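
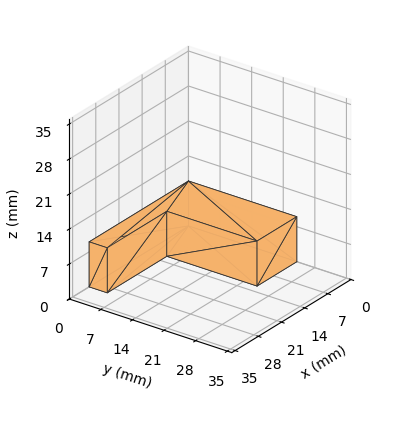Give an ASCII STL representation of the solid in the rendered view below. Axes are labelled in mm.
Reading the render: the shape is an L-shaped prism: outer 30 × 24 mm, arm thicknesses ≈ 4 mm (horizontal) and 12 mm (vertical), extruded 9 mm in z (dimensions read to the nearest mm from the axis ticks). For the STL, each face is triangulated and given an outward normal.

solid part
  facet normal 0.0000 0.0000 -1.0000
    outer loop
      vertex 30.00 4.00 0.00
      vertex 30.00 0.00 0.00
      vertex 0.00 0.00 0.00
    endloop
  endfacet
  facet normal 0.0000 0.0000 -1.0000
    outer loop
      vertex 12.00 4.00 0.00
      vertex 30.00 4.00 0.00
      vertex 0.00 0.00 0.00
    endloop
  endfacet
  facet normal 0.0000 0.0000 -1.0000
    outer loop
      vertex 12.00 24.00 0.00
      vertex 12.00 4.00 0.00
      vertex 0.00 0.00 0.00
    endloop
  endfacet
  facet normal 0.0000 0.0000 -1.0000
    outer loop
      vertex 0.00 24.00 0.00
      vertex 12.00 24.00 0.00
      vertex 0.00 0.00 0.00
    endloop
  endfacet
  facet normal 0.0000 0.0000 1.0000
    outer loop
      vertex 0.00 0.00 9.00
      vertex 30.00 0.00 9.00
      vertex 30.00 4.00 9.00
    endloop
  endfacet
  facet normal 0.0000 0.0000 1.0000
    outer loop
      vertex 0.00 0.00 9.00
      vertex 30.00 4.00 9.00
      vertex 12.00 4.00 9.00
    endloop
  endfacet
  facet normal 0.0000 0.0000 1.0000
    outer loop
      vertex 0.00 0.00 9.00
      vertex 12.00 4.00 9.00
      vertex 12.00 24.00 9.00
    endloop
  endfacet
  facet normal 0.0000 0.0000 1.0000
    outer loop
      vertex 0.00 0.00 9.00
      vertex 12.00 24.00 9.00
      vertex 0.00 24.00 9.00
    endloop
  endfacet
  facet normal 0.0000 -1.0000 0.0000
    outer loop
      vertex 0.00 0.00 0.00
      vertex 30.00 0.00 0.00
      vertex 30.00 0.00 9.00
    endloop
  endfacet
  facet normal 0.0000 -1.0000 0.0000
    outer loop
      vertex 0.00 0.00 0.00
      vertex 30.00 0.00 9.00
      vertex 0.00 0.00 9.00
    endloop
  endfacet
  facet normal 1.0000 0.0000 0.0000
    outer loop
      vertex 30.00 0.00 0.00
      vertex 30.00 4.00 0.00
      vertex 30.00 4.00 9.00
    endloop
  endfacet
  facet normal 1.0000 0.0000 0.0000
    outer loop
      vertex 30.00 0.00 0.00
      vertex 30.00 4.00 9.00
      vertex 30.00 0.00 9.00
    endloop
  endfacet
  facet normal 0.0000 1.0000 0.0000
    outer loop
      vertex 30.00 4.00 0.00
      vertex 12.00 4.00 0.00
      vertex 12.00 4.00 9.00
    endloop
  endfacet
  facet normal 0.0000 1.0000 0.0000
    outer loop
      vertex 30.00 4.00 0.00
      vertex 12.00 4.00 9.00
      vertex 30.00 4.00 9.00
    endloop
  endfacet
  facet normal 1.0000 0.0000 0.0000
    outer loop
      vertex 12.00 4.00 0.00
      vertex 12.00 24.00 0.00
      vertex 12.00 24.00 9.00
    endloop
  endfacet
  facet normal 1.0000 0.0000 0.0000
    outer loop
      vertex 12.00 4.00 0.00
      vertex 12.00 24.00 9.00
      vertex 12.00 4.00 9.00
    endloop
  endfacet
  facet normal 0.0000 1.0000 0.0000
    outer loop
      vertex 12.00 24.00 0.00
      vertex 0.00 24.00 0.00
      vertex 0.00 24.00 9.00
    endloop
  endfacet
  facet normal 0.0000 1.0000 0.0000
    outer loop
      vertex 12.00 24.00 0.00
      vertex 0.00 24.00 9.00
      vertex 12.00 24.00 9.00
    endloop
  endfacet
  facet normal -1.0000 0.0000 0.0000
    outer loop
      vertex 0.00 24.00 0.00
      vertex 0.00 0.00 0.00
      vertex 0.00 0.00 9.00
    endloop
  endfacet
  facet normal -1.0000 0.0000 0.0000
    outer loop
      vertex 0.00 24.00 0.00
      vertex 0.00 0.00 9.00
      vertex 0.00 24.00 9.00
    endloop
  endfacet
endsolid part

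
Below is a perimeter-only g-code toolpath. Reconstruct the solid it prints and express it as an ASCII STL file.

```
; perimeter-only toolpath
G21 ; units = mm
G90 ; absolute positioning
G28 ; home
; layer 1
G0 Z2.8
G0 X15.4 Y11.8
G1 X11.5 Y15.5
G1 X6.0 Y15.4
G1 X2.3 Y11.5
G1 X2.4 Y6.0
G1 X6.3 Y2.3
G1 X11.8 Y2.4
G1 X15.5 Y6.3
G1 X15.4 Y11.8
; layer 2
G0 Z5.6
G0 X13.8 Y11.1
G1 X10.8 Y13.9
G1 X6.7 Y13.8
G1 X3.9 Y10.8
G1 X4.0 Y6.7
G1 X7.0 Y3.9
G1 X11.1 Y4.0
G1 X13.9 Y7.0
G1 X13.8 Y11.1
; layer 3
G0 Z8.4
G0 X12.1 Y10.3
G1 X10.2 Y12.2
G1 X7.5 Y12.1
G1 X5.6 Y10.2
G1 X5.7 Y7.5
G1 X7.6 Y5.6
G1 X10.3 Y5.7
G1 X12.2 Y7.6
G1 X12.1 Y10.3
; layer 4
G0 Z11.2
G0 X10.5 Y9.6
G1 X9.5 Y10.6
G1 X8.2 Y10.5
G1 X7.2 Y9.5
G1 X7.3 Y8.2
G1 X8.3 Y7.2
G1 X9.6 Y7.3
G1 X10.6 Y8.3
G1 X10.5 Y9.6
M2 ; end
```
solid part
  facet normal 0.0000 0.0000 -1.0000
    outer loop
      vertex 5.3 17.0 0.0
      vertex 12.1 17.2 0.0
      vertex 17.0 12.5 0.0
    endloop
  endfacet
  facet normal 0.0000 0.0000 -1.0000
    outer loop
      vertex 0.6 12.1 0.0
      vertex 5.3 17.0 0.0
      vertex 17.0 12.5 0.0
    endloop
  endfacet
  facet normal 0.0000 0.0000 -1.0000
    outer loop
      vertex 0.8 5.3 0.0
      vertex 0.6 12.1 0.0
      vertex 17.0 12.5 0.0
    endloop
  endfacet
  facet normal 0.0000 0.0000 -1.0000
    outer loop
      vertex 5.7 0.6 0.0
      vertex 0.8 5.3 0.0
      vertex 17.0 12.5 0.0
    endloop
  endfacet
  facet normal 0.0000 0.0000 -1.0000
    outer loop
      vertex 12.5 0.8 0.0
      vertex 5.7 0.6 0.0
      vertex 17.0 12.5 0.0
    endloop
  endfacet
  facet normal 0.0000 0.0000 -1.0000
    outer loop
      vertex 17.2 5.7 0.0
      vertex 12.5 0.8 0.0
      vertex 17.0 12.5 0.0
    endloop
  endfacet
  facet normal 0.5972 0.6226 0.5056
    outer loop
      vertex 17.0 12.5 0.0
      vertex 12.1 17.2 0.0
      vertex 8.9 8.9 14.0
    endloop
  endfacet
  facet normal -0.0254 0.8624 0.5055
    outer loop
      vertex 12.1 17.2 0.0
      vertex 5.3 17.0 0.0
      vertex 8.9 8.9 14.0
    endloop
  endfacet
  facet normal -0.6226 0.5972 0.5056
    outer loop
      vertex 5.3 17.0 0.0
      vertex 0.6 12.1 0.0
      vertex 8.9 8.9 14.0
    endloop
  endfacet
  facet normal -0.8624 -0.0254 0.5055
    outer loop
      vertex 0.6 12.1 0.0
      vertex 0.8 5.3 0.0
      vertex 8.9 8.9 14.0
    endloop
  endfacet
  facet normal -0.5972 -0.6226 0.5056
    outer loop
      vertex 0.8 5.3 0.0
      vertex 5.7 0.6 0.0
      vertex 8.9 8.9 14.0
    endloop
  endfacet
  facet normal 0.0254 -0.8624 0.5055
    outer loop
      vertex 5.7 0.6 0.0
      vertex 12.5 0.8 0.0
      vertex 8.9 8.9 14.0
    endloop
  endfacet
  facet normal 0.6226 -0.5972 0.5056
    outer loop
      vertex 12.5 0.8 0.0
      vertex 17.2 5.7 0.0
      vertex 8.9 8.9 14.0
    endloop
  endfacet
  facet normal 0.8624 0.0254 0.5055
    outer loop
      vertex 17.2 5.7 0.0
      vertex 17.0 12.5 0.0
      vertex 8.9 8.9 14.0
    endloop
  endfacet
endsolid part

The G0 Z moves step by Δz≈2.8 mm. The G1 loops shrink linearly with z, so the solid tapers from its base footprint up to z≈14. Closing with a flat bottom cap and the tapered top and triangulating gives 14 facets — a regular 8-sided pyramid, base circumscribed radius ≈ 8.9 mm, apex at z ≈ 14 mm.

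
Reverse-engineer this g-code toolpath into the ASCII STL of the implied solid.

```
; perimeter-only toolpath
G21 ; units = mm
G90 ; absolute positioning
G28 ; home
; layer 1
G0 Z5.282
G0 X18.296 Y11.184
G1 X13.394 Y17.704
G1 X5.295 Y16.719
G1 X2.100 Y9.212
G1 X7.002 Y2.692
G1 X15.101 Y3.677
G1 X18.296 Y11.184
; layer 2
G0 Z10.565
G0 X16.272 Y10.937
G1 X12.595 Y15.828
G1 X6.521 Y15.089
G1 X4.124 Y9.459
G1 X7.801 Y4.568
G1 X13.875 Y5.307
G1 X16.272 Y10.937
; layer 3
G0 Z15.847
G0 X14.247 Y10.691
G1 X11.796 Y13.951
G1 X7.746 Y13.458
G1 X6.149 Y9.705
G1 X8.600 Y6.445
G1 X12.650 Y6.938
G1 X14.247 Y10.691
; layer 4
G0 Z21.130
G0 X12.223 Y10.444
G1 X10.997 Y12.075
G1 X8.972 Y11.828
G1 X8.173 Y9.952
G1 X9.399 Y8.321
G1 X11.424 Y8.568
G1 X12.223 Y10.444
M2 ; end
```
solid part
  facet normal 0.0000 0.0000 -1.0000
    outer loop
      vertex 4.069 18.349 0.000
      vertex 14.193 19.581 0.000
      vertex 20.321 11.430 0.000
    endloop
  endfacet
  facet normal 0.0000 0.0000 -1.0000
    outer loop
      vertex 0.075 8.966 0.000
      vertex 4.069 18.349 0.000
      vertex 20.321 11.430 0.000
    endloop
  endfacet
  facet normal 0.0000 0.0000 -1.0000
    outer loop
      vertex 6.203 0.815 0.000
      vertex 0.075 8.966 0.000
      vertex 20.321 11.430 0.000
    endloop
  endfacet
  facet normal 0.0000 0.0000 -1.0000
    outer loop
      vertex 16.327 2.047 0.000
      vertex 6.203 0.815 0.000
      vertex 20.321 11.430 0.000
    endloop
  endfacet
  facet normal 0.7580 0.5699 0.3171
    outer loop
      vertex 20.321 11.430 0.000
      vertex 14.193 19.581 0.000
      vertex 10.198 10.198 26.412
    endloop
  endfacet
  facet normal -0.1146 0.9414 0.3171
    outer loop
      vertex 14.193 19.581 0.000
      vertex 4.069 18.349 0.000
      vertex 10.198 10.198 26.412
    endloop
  endfacet
  facet normal -0.8726 0.3714 0.3171
    outer loop
      vertex 4.069 18.349 0.000
      vertex 0.075 8.966 0.000
      vertex 10.198 10.198 26.412
    endloop
  endfacet
  facet normal -0.7580 -0.5699 0.3171
    outer loop
      vertex 0.075 8.966 0.000
      vertex 6.203 0.815 0.000
      vertex 10.198 10.198 26.412
    endloop
  endfacet
  facet normal 0.1146 -0.9414 0.3171
    outer loop
      vertex 6.203 0.815 0.000
      vertex 16.327 2.047 0.000
      vertex 10.198 10.198 26.412
    endloop
  endfacet
  facet normal 0.8726 -0.3714 0.3171
    outer loop
      vertex 16.327 2.047 0.000
      vertex 20.321 11.430 0.000
      vertex 10.198 10.198 26.412
    endloop
  endfacet
endsolid part

The G0 Z moves step by Δz≈5.282 mm. The G1 loops shrink linearly with z, so the solid tapers from its base footprint up to z≈26.4. Closing with a flat bottom cap and the tapered top and triangulating gives 10 facets — a regular 6-sided pyramid, base circumscribed radius ≈ 10.2 mm, apex at z ≈ 26.4 mm.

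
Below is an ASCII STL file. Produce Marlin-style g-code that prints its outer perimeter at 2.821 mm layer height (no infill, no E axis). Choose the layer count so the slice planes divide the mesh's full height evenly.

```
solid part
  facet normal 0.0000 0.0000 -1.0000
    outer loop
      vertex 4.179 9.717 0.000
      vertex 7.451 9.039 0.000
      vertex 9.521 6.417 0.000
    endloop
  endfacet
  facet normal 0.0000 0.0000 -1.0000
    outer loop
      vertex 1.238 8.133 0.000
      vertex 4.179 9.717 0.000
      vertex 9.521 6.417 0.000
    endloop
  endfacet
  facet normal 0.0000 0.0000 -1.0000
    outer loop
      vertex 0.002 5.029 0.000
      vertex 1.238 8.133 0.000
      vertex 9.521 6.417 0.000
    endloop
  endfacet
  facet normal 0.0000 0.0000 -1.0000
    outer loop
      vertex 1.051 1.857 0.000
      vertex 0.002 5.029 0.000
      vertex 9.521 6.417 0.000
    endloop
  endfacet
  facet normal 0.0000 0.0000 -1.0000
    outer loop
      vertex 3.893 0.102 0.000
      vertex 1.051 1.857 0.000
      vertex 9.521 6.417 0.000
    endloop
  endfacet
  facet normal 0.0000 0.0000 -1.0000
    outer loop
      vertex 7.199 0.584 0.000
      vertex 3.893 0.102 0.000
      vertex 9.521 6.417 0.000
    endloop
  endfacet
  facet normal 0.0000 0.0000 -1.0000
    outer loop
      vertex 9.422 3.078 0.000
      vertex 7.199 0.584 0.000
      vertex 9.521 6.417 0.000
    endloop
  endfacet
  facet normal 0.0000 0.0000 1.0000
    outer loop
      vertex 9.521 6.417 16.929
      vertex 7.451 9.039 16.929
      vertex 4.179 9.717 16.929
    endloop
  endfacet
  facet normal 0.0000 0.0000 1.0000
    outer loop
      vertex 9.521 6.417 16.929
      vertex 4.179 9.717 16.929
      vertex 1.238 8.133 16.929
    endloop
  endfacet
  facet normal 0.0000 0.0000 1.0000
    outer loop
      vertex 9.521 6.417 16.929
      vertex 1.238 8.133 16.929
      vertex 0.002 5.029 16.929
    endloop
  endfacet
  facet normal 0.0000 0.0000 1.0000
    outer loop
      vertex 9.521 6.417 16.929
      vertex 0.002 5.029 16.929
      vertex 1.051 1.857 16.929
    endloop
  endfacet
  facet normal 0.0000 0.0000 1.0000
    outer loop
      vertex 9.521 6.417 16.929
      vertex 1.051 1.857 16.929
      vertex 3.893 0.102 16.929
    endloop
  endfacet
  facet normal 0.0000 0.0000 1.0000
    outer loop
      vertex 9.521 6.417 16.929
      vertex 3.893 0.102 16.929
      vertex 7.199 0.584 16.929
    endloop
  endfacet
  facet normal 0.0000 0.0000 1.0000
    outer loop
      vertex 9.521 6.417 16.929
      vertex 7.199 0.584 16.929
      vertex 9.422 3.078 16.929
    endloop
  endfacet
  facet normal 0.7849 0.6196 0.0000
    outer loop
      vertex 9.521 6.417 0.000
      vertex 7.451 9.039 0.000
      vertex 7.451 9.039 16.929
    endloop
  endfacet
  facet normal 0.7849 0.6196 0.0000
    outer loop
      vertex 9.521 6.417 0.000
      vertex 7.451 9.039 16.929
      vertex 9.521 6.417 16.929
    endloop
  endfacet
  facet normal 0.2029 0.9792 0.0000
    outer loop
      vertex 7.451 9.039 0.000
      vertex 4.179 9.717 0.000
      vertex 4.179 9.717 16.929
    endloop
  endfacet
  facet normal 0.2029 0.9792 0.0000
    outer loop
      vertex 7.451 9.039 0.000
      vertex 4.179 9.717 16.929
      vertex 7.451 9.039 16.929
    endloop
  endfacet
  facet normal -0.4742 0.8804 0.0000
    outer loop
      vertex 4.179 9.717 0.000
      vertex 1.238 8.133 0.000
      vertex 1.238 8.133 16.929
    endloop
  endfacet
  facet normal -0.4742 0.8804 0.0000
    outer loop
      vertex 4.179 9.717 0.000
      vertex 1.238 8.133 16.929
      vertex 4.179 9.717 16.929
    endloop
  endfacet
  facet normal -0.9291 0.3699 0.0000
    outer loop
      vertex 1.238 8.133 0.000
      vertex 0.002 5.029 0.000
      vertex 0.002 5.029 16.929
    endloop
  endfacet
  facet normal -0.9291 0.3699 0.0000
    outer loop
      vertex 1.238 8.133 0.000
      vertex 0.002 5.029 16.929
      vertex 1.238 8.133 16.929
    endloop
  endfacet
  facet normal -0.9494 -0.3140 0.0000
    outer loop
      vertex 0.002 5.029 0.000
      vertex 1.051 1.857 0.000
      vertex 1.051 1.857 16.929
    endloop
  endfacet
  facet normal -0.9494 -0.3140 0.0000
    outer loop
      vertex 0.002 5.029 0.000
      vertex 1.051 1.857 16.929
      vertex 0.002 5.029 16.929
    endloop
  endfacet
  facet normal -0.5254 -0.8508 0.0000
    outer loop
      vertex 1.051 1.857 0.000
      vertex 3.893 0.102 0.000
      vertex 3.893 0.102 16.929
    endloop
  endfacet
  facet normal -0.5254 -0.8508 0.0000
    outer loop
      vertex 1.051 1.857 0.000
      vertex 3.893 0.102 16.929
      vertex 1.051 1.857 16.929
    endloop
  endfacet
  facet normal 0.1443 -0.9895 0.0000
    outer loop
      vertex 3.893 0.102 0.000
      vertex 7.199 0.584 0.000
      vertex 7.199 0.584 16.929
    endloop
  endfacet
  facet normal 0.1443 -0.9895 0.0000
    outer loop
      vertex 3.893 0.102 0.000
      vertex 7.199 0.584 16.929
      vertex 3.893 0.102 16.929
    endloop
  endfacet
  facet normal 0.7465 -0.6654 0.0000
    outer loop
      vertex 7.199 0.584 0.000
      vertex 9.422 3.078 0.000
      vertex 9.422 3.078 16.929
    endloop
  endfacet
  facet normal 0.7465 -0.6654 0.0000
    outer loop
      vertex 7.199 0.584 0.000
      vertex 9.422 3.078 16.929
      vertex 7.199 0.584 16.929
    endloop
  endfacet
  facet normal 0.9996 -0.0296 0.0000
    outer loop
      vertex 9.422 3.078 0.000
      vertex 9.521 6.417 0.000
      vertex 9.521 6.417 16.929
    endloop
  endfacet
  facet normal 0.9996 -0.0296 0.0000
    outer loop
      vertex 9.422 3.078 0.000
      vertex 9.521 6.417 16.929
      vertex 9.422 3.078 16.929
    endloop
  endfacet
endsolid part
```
; perimeter-only toolpath
G21 ; units = mm
G90 ; absolute positioning
G28 ; home
; layer 1
G0 Z2.821
G0 X9.521 Y6.417
G1 X7.451 Y9.039
G1 X4.179 Y9.717
G1 X1.238 Y8.133
G1 X0.002 Y5.029
G1 X1.051 Y1.857
G1 X3.893 Y0.102
G1 X7.199 Y0.584
G1 X9.422 Y3.078
G1 X9.521 Y6.417
; layer 2
G0 Z5.643
G0 X9.521 Y6.417
G1 X7.451 Y9.039
G1 X4.179 Y9.717
G1 X1.238 Y8.133
G1 X0.002 Y5.029
G1 X1.051 Y1.857
G1 X3.893 Y0.102
G1 X7.199 Y0.584
G1 X9.422 Y3.078
G1 X9.521 Y6.417
; layer 3
G0 Z8.464
G0 X9.521 Y6.417
G1 X7.451 Y9.039
G1 X4.179 Y9.717
G1 X1.238 Y8.133
G1 X0.002 Y5.029
G1 X1.051 Y1.857
G1 X3.893 Y0.102
G1 X7.199 Y0.584
G1 X9.422 Y3.078
G1 X9.521 Y6.417
; layer 4
G0 Z11.286
G0 X9.521 Y6.417
G1 X7.451 Y9.039
G1 X4.179 Y9.717
G1 X1.238 Y8.133
G1 X0.002 Y5.029
G1 X1.051 Y1.857
G1 X3.893 Y0.102
G1 X7.199 Y0.584
G1 X9.422 Y3.078
G1 X9.521 Y6.417
; layer 5
G0 Z14.107
G0 X9.521 Y6.417
G1 X7.451 Y9.039
G1 X4.179 Y9.717
G1 X1.238 Y8.133
G1 X0.002 Y5.029
G1 X1.051 Y1.857
G1 X3.893 Y0.102
G1 X7.199 Y0.584
G1 X9.422 Y3.078
G1 X9.521 Y6.417
; layer 6
G0 Z16.929
G0 X9.521 Y6.417
G1 X7.451 Y9.039
G1 X4.179 Y9.717
G1 X1.238 Y8.133
G1 X0.002 Y5.029
G1 X1.051 Y1.857
G1 X3.893 Y0.102
G1 X7.199 Y0.584
G1 X9.422 Y3.078
G1 X9.521 Y6.417
M2 ; end

The solid is a regular 9-sided prism (a cylinder approximated with 9 flat sides), circumscribed radius ≈ 4.88 mm, height ≈ 16.9 mm. Slicing at Δz = 2.821 mm — 6 equal slices spanning the solid's height, so layer i sits at z = i·h/6 — gives 6 non-empty perimeters. Each is a 9-segment closed polygon; G0 lifts to the layer z and rapids to the start vertex, then G1 traces the edges.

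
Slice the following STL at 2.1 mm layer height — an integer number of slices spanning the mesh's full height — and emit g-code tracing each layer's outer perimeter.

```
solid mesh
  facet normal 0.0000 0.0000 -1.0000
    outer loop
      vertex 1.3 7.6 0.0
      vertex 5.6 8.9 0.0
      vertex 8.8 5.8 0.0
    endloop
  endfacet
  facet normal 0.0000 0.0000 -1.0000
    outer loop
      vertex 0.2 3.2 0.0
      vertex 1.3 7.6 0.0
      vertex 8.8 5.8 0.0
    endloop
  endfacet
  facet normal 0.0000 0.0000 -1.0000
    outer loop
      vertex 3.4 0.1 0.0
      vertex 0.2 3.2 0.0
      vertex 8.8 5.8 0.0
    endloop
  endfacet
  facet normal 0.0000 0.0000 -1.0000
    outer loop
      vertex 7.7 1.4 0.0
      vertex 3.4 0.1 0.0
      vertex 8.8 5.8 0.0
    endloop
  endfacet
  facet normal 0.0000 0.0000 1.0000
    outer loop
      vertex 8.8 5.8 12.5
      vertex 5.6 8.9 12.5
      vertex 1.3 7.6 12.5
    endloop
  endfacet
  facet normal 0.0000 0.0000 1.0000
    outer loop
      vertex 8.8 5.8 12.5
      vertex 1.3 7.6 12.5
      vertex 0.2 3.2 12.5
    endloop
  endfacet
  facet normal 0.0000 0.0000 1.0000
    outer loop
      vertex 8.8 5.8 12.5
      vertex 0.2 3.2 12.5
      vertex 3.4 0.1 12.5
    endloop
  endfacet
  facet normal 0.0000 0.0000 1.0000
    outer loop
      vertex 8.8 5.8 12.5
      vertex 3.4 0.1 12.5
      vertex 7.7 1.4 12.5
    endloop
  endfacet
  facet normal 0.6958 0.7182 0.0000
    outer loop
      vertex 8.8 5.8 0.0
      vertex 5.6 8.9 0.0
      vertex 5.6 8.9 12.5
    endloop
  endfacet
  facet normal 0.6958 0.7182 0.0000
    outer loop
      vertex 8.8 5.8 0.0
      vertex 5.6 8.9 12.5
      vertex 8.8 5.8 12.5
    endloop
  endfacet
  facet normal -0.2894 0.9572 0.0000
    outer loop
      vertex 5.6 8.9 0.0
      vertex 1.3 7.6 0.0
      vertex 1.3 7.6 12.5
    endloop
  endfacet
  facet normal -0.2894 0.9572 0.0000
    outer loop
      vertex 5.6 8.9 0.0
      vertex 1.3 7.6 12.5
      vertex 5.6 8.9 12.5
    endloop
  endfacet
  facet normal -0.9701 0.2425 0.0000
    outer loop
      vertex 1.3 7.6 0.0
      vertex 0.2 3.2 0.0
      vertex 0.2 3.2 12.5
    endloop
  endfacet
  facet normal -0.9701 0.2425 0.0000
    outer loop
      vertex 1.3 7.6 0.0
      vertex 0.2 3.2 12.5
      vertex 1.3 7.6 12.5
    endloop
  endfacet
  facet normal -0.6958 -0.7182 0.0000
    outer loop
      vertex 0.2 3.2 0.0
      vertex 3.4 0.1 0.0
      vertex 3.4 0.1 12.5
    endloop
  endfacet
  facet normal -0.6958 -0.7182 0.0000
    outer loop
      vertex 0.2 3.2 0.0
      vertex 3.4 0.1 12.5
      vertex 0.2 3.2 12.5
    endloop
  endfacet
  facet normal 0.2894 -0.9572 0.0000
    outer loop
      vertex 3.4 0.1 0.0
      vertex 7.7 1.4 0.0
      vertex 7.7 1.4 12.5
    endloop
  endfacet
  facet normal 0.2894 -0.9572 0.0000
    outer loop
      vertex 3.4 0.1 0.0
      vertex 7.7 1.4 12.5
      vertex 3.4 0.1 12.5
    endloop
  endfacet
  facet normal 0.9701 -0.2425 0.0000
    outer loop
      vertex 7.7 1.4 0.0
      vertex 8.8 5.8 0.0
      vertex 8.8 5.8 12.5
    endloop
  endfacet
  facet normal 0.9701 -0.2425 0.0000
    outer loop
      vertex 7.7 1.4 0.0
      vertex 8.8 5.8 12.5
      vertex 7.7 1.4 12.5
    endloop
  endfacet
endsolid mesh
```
; perimeter-only toolpath
G21 ; units = mm
G90 ; absolute positioning
G28 ; home
; layer 1
G0 Z2.1
G0 X8.8 Y5.8
G1 X5.6 Y8.9
G1 X1.3 Y7.6
G1 X0.2 Y3.2
G1 X3.4 Y0.1
G1 X7.7 Y1.4
G1 X8.8 Y5.8
; layer 2
G0 Z4.2
G0 X8.8 Y5.8
G1 X5.6 Y8.9
G1 X1.3 Y7.6
G1 X0.2 Y3.2
G1 X3.4 Y0.1
G1 X7.7 Y1.4
G1 X8.8 Y5.8
; layer 3
G0 Z6.2
G0 X8.8 Y5.8
G1 X5.6 Y8.9
G1 X1.3 Y7.6
G1 X0.2 Y3.2
G1 X3.4 Y0.1
G1 X7.7 Y1.4
G1 X8.8 Y5.8
; layer 4
G0 Z8.3
G0 X8.8 Y5.8
G1 X5.6 Y8.9
G1 X1.3 Y7.6
G1 X0.2 Y3.2
G1 X3.4 Y0.1
G1 X7.7 Y1.4
G1 X8.8 Y5.8
; layer 5
G0 Z10.4
G0 X8.8 Y5.8
G1 X5.6 Y8.9
G1 X1.3 Y7.6
G1 X0.2 Y3.2
G1 X3.4 Y0.1
G1 X7.7 Y1.4
G1 X8.8 Y5.8
; layer 6
G0 Z12.5
G0 X8.8 Y5.8
G1 X5.6 Y8.9
G1 X1.3 Y7.6
G1 X0.2 Y3.2
G1 X3.4 Y0.1
G1 X7.7 Y1.4
G1 X8.8 Y5.8
M2 ; end

The solid is a regular 6-sided prism (a cylinder approximated with 6 flat sides), circumscribed radius ≈ 4.5 mm, height ≈ 12.5 mm. Slicing at Δz = 2.1 mm — 6 equal slices spanning the solid's height, so layer i sits at z = i·h/6 — gives 6 non-empty perimeters. Each is a 6-segment closed polygon; G0 lifts to the layer z and rapids to the start vertex, then G1 traces the edges.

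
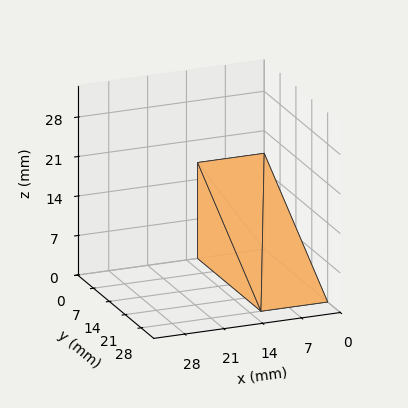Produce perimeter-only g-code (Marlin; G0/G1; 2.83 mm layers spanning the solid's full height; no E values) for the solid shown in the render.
Reading the render: the shape is a wedge (ramp): 12 × 28 mm base, rising to 17 mm along the y=0 edge and sloping linearly to z=0 at y=28 (dimensions read to the nearest mm from the axis ticks). For the g-code, the solid's height is divided into equal slices at the stated Δz and each level perimeter traced with G1 moves after a G0 lift.

; perimeter-only toolpath
G21 ; units = mm
G90 ; absolute positioning
G28 ; home
; layer 1
G0 Z2.83
G0 X0.00 Y0.00
G1 X12.00 Y0.00
G1 X12.00 Y23.33
G1 X0.00 Y23.33
G1 X0.00 Y0.00
; layer 2
G0 Z5.67
G0 X0.00 Y0.00
G1 X12.00 Y0.00
G1 X12.00 Y18.67
G1 X0.00 Y18.67
G1 X0.00 Y0.00
; layer 3
G0 Z8.50
G0 X0.00 Y0.00
G1 X12.00 Y0.00
G1 X12.00 Y14.00
G1 X0.00 Y14.00
G1 X0.00 Y0.00
; layer 4
G0 Z11.33
G0 X0.00 Y0.00
G1 X12.00 Y0.00
G1 X12.00 Y9.33
G1 X0.00 Y9.33
G1 X0.00 Y0.00
; layer 5
G0 Z14.17
G0 X0.00 Y0.00
G1 X12.00 Y0.00
G1 X12.00 Y4.67
G1 X0.00 Y4.67
G1 X0.00 Y0.00
M2 ; end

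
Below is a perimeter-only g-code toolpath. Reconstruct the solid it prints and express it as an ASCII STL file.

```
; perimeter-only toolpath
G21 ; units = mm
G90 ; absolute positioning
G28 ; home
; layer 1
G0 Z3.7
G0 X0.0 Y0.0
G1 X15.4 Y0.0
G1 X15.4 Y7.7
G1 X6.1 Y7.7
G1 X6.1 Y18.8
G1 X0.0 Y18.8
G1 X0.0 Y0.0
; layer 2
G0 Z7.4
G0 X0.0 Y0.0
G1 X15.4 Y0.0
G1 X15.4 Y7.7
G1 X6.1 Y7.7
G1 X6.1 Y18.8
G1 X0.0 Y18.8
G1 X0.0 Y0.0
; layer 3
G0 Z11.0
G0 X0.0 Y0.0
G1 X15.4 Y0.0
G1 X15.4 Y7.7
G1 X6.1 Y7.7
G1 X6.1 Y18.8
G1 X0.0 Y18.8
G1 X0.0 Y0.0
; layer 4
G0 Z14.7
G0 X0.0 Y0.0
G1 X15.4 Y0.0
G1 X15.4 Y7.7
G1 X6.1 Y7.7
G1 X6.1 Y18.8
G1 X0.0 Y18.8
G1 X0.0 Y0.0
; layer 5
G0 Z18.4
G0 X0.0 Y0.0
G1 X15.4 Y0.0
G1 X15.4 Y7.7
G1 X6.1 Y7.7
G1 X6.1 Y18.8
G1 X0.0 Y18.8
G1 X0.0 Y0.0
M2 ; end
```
solid part
  facet normal 0.0000 0.0000 -1.0000
    outer loop
      vertex 15.4 7.7 0.0
      vertex 15.4 0.0 0.0
      vertex 0.0 0.0 0.0
    endloop
  endfacet
  facet normal 0.0000 0.0000 -1.0000
    outer loop
      vertex 6.1 7.7 0.0
      vertex 15.4 7.7 0.0
      vertex 0.0 0.0 0.0
    endloop
  endfacet
  facet normal 0.0000 0.0000 -1.0000
    outer loop
      vertex 6.1 18.8 0.0
      vertex 6.1 7.7 0.0
      vertex 0.0 0.0 0.0
    endloop
  endfacet
  facet normal 0.0000 0.0000 -1.0000
    outer loop
      vertex 0.0 18.8 0.0
      vertex 6.1 18.8 0.0
      vertex 0.0 0.0 0.0
    endloop
  endfacet
  facet normal 0.0000 0.0000 1.0000
    outer loop
      vertex 0.0 0.0 18.4
      vertex 15.4 0.0 18.4
      vertex 15.4 7.7 18.4
    endloop
  endfacet
  facet normal 0.0000 0.0000 1.0000
    outer loop
      vertex 0.0 0.0 18.4
      vertex 15.4 7.7 18.4
      vertex 6.1 7.7 18.4
    endloop
  endfacet
  facet normal 0.0000 0.0000 1.0000
    outer loop
      vertex 0.0 0.0 18.4
      vertex 6.1 7.7 18.4
      vertex 6.1 18.8 18.4
    endloop
  endfacet
  facet normal 0.0000 0.0000 1.0000
    outer loop
      vertex 0.0 0.0 18.4
      vertex 6.1 18.8 18.4
      vertex 0.0 18.8 18.4
    endloop
  endfacet
  facet normal 0.0000 -1.0000 0.0000
    outer loop
      vertex 0.0 0.0 0.0
      vertex 15.4 0.0 0.0
      vertex 15.4 0.0 18.4
    endloop
  endfacet
  facet normal 0.0000 -1.0000 0.0000
    outer loop
      vertex 0.0 0.0 0.0
      vertex 15.4 0.0 18.4
      vertex 0.0 0.0 18.4
    endloop
  endfacet
  facet normal 1.0000 0.0000 0.0000
    outer loop
      vertex 15.4 0.0 0.0
      vertex 15.4 7.7 0.0
      vertex 15.4 7.7 18.4
    endloop
  endfacet
  facet normal 1.0000 0.0000 0.0000
    outer loop
      vertex 15.4 0.0 0.0
      vertex 15.4 7.7 18.4
      vertex 15.4 0.0 18.4
    endloop
  endfacet
  facet normal 0.0000 1.0000 0.0000
    outer loop
      vertex 15.4 7.7 0.0
      vertex 6.1 7.7 0.0
      vertex 6.1 7.7 18.4
    endloop
  endfacet
  facet normal 0.0000 1.0000 0.0000
    outer loop
      vertex 15.4 7.7 0.0
      vertex 6.1 7.7 18.4
      vertex 15.4 7.7 18.4
    endloop
  endfacet
  facet normal 1.0000 0.0000 0.0000
    outer loop
      vertex 6.1 7.7 0.0
      vertex 6.1 18.8 0.0
      vertex 6.1 18.8 18.4
    endloop
  endfacet
  facet normal 1.0000 0.0000 0.0000
    outer loop
      vertex 6.1 7.7 0.0
      vertex 6.1 18.8 18.4
      vertex 6.1 7.7 18.4
    endloop
  endfacet
  facet normal 0.0000 1.0000 0.0000
    outer loop
      vertex 6.1 18.8 0.0
      vertex 0.0 18.8 0.0
      vertex 0.0 18.8 18.4
    endloop
  endfacet
  facet normal 0.0000 1.0000 0.0000
    outer loop
      vertex 6.1 18.8 0.0
      vertex 0.0 18.8 18.4
      vertex 6.1 18.8 18.4
    endloop
  endfacet
  facet normal -1.0000 0.0000 0.0000
    outer loop
      vertex 0.0 18.8 0.0
      vertex 0.0 0.0 0.0
      vertex 0.0 0.0 18.4
    endloop
  endfacet
  facet normal -1.0000 0.0000 0.0000
    outer loop
      vertex 0.0 18.8 0.0
      vertex 0.0 0.0 18.4
      vertex 0.0 18.8 18.4
    endloop
  endfacet
endsolid part

The G0 Z moves step by Δz≈3.7 mm. Every layer's G1 loop is the same polygon, so the solid is a straight extrusion of it from z=0 to z≈18.4. Closing with flat bottom and top caps and triangulating gives 20 facets — an L-shaped prism: outer 15.4 × 18.8 mm, arm thicknesses ≈ 7.7 mm (horizontal) and 6.1 mm (vertical), extruded 18.4 mm in z.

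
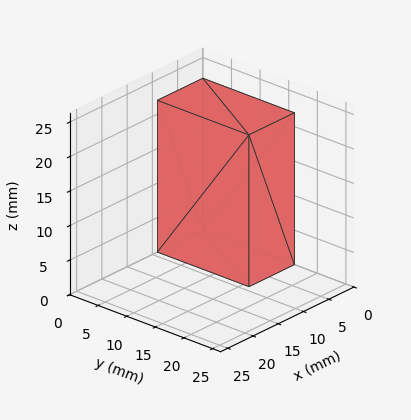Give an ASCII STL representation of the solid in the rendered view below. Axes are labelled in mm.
Reading the render: the shape is a rectangular box, roughly 9 × 16 mm footprint and 22 mm tall (dimensions read to the nearest mm from the axis ticks). For the STL, each face is triangulated and given an outward normal.

solid part
  facet normal 0.0000 0.0000 -1.0000
    outer loop
      vertex 9.00 16.00 0.00
      vertex 9.00 0.00 0.00
      vertex 0.00 0.00 0.00
    endloop
  endfacet
  facet normal 0.0000 0.0000 -1.0000
    outer loop
      vertex 0.00 16.00 0.00
      vertex 9.00 16.00 0.00
      vertex 0.00 0.00 0.00
    endloop
  endfacet
  facet normal 0.0000 0.0000 1.0000
    outer loop
      vertex 0.00 0.00 22.00
      vertex 9.00 0.00 22.00
      vertex 9.00 16.00 22.00
    endloop
  endfacet
  facet normal 0.0000 0.0000 1.0000
    outer loop
      vertex 0.00 0.00 22.00
      vertex 9.00 16.00 22.00
      vertex 0.00 16.00 22.00
    endloop
  endfacet
  facet normal 0.0000 -1.0000 0.0000
    outer loop
      vertex 0.00 0.00 0.00
      vertex 9.00 0.00 0.00
      vertex 9.00 0.00 22.00
    endloop
  endfacet
  facet normal 0.0000 -1.0000 0.0000
    outer loop
      vertex 0.00 0.00 0.00
      vertex 9.00 0.00 22.00
      vertex 0.00 0.00 22.00
    endloop
  endfacet
  facet normal 0.0000 1.0000 0.0000
    outer loop
      vertex 9.00 16.00 22.00
      vertex 9.00 16.00 0.00
      vertex 0.00 16.00 0.00
    endloop
  endfacet
  facet normal 0.0000 1.0000 0.0000
    outer loop
      vertex 0.00 16.00 22.00
      vertex 9.00 16.00 22.00
      vertex 0.00 16.00 0.00
    endloop
  endfacet
  facet normal -1.0000 0.0000 0.0000
    outer loop
      vertex 0.00 16.00 22.00
      vertex 0.00 16.00 0.00
      vertex 0.00 0.00 0.00
    endloop
  endfacet
  facet normal -1.0000 0.0000 0.0000
    outer loop
      vertex 0.00 0.00 22.00
      vertex 0.00 16.00 22.00
      vertex 0.00 0.00 0.00
    endloop
  endfacet
  facet normal 1.0000 0.0000 0.0000
    outer loop
      vertex 9.00 0.00 0.00
      vertex 9.00 16.00 0.00
      vertex 9.00 16.00 22.00
    endloop
  endfacet
  facet normal 1.0000 0.0000 0.0000
    outer loop
      vertex 9.00 0.00 0.00
      vertex 9.00 16.00 22.00
      vertex 9.00 0.00 22.00
    endloop
  endfacet
endsolid part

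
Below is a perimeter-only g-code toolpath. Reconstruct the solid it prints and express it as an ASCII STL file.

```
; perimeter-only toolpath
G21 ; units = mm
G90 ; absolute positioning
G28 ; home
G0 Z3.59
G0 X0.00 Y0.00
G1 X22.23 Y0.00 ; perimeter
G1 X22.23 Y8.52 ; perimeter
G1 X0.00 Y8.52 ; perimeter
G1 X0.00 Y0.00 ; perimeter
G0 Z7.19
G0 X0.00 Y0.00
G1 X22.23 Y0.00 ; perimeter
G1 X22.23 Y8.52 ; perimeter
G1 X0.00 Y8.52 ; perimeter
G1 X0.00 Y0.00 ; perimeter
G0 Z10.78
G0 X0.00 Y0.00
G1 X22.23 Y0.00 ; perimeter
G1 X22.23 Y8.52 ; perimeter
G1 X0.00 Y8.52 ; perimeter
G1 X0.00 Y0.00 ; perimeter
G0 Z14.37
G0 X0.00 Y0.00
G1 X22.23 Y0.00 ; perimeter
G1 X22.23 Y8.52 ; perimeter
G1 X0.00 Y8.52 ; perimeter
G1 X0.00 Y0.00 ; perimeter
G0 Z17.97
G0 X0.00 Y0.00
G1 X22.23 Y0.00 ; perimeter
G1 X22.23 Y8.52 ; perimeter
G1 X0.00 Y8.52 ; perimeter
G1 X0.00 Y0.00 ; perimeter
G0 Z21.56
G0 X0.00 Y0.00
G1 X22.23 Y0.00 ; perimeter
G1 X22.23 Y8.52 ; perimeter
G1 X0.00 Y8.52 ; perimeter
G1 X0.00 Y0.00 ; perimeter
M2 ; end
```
solid part
  facet normal 0.0000 0.0000 -1.0000
    outer loop
      vertex 22.23 8.52 0.00
      vertex 22.23 0.00 0.00
      vertex 0.00 0.00 0.00
    endloop
  endfacet
  facet normal 0.0000 0.0000 -1.0000
    outer loop
      vertex 0.00 8.52 0.00
      vertex 22.23 8.52 0.00
      vertex 0.00 0.00 0.00
    endloop
  endfacet
  facet normal 0.0000 0.0000 1.0000
    outer loop
      vertex 0.00 0.00 21.56
      vertex 22.23 0.00 21.56
      vertex 22.23 8.52 21.56
    endloop
  endfacet
  facet normal 0.0000 0.0000 1.0000
    outer loop
      vertex 0.00 0.00 21.56
      vertex 22.23 8.52 21.56
      vertex 0.00 8.52 21.56
    endloop
  endfacet
  facet normal 0.0000 -1.0000 0.0000
    outer loop
      vertex 0.00 0.00 0.00
      vertex 22.23 0.00 0.00
      vertex 22.23 0.00 21.56
    endloop
  endfacet
  facet normal 0.0000 -1.0000 0.0000
    outer loop
      vertex 0.00 0.00 0.00
      vertex 22.23 0.00 21.56
      vertex 0.00 0.00 21.56
    endloop
  endfacet
  facet normal 0.0000 1.0000 0.0000
    outer loop
      vertex 22.23 8.52 21.56
      vertex 22.23 8.52 0.00
      vertex 0.00 8.52 0.00
    endloop
  endfacet
  facet normal 0.0000 1.0000 0.0000
    outer loop
      vertex 0.00 8.52 21.56
      vertex 22.23 8.52 21.56
      vertex 0.00 8.52 0.00
    endloop
  endfacet
  facet normal -1.0000 0.0000 0.0000
    outer loop
      vertex 0.00 8.52 21.56
      vertex 0.00 8.52 0.00
      vertex 0.00 0.00 0.00
    endloop
  endfacet
  facet normal -1.0000 0.0000 0.0000
    outer loop
      vertex 0.00 0.00 21.56
      vertex 0.00 8.52 21.56
      vertex 0.00 0.00 0.00
    endloop
  endfacet
  facet normal 1.0000 0.0000 0.0000
    outer loop
      vertex 22.23 0.00 0.00
      vertex 22.23 8.52 0.00
      vertex 22.23 8.52 21.56
    endloop
  endfacet
  facet normal 1.0000 0.0000 0.0000
    outer loop
      vertex 22.23 0.00 0.00
      vertex 22.23 8.52 21.56
      vertex 22.23 0.00 21.56
    endloop
  endfacet
endsolid part

The G0 Z moves step by Δz≈3.59 mm. Every layer's G1 loop is the same polygon, so the solid is a straight extrusion of it from z=0 to z≈21.6. Closing with flat bottom and top caps and triangulating gives 12 facets — a rectangular box, roughly 22.2 × 8.52 mm footprint and 21.6 mm tall.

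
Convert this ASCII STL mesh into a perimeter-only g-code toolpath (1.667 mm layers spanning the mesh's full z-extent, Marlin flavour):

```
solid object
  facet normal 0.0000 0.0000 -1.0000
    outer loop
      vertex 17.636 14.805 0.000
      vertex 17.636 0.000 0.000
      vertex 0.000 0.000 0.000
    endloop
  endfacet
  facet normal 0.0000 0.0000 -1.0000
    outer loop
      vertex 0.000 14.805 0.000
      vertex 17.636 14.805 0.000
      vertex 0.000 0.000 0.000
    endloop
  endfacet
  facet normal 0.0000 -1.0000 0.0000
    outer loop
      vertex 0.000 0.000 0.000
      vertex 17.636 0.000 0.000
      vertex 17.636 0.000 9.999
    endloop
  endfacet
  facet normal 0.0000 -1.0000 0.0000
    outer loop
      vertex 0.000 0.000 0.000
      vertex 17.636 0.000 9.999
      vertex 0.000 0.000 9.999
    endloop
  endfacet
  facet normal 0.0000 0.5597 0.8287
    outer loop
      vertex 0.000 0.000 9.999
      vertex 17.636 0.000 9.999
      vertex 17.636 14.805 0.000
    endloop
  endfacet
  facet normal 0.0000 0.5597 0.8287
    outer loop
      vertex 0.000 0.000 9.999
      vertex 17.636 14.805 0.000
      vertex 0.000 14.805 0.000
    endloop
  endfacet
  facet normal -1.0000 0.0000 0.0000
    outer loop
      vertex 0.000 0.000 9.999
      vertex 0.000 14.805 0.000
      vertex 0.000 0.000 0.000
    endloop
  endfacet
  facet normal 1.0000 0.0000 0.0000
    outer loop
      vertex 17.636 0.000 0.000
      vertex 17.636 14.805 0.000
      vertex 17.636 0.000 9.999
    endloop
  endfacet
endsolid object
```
; perimeter-only toolpath
G21 ; units = mm
G90 ; absolute positioning
G28 ; home
; layer 1
G0 Z1.667
G0 X0.000 Y0.000
G1 X17.636 Y0.000
G1 X17.636 Y12.338
G1 X0.000 Y12.338
G1 X0.000 Y0.000
; layer 2
G0 Z3.333
G0 X0.000 Y0.000
G1 X17.636 Y0.000
G1 X17.636 Y9.870
G1 X0.000 Y9.870
G1 X0.000 Y0.000
; layer 3
G0 Z5.000
G0 X0.000 Y0.000
G1 X17.636 Y0.000
G1 X17.636 Y7.402
G1 X0.000 Y7.402
G1 X0.000 Y0.000
; layer 4
G0 Z6.666
G0 X0.000 Y0.000
G1 X17.636 Y0.000
G1 X17.636 Y4.935
G1 X0.000 Y4.935
G1 X0.000 Y0.000
; layer 5
G0 Z8.332
G0 X0.000 Y0.000
G1 X17.636 Y0.000
G1 X17.636 Y2.468
G1 X0.000 Y2.468
G1 X0.000 Y0.000
M2 ; end

The solid is a wedge (ramp): 17.6 × 14.8 mm base, rising to 10 mm along the y=0 edge and sloping linearly to z=0 at y=14.8. Slicing at Δz = 1.667 mm — 6 equal slices spanning the solid's height, so layer i sits at z = i·h/6 — gives 5 non-empty perimeters. Each is a 4-segment closed polygon; G0 lifts to the layer z and rapids to the start vertex, then G1 traces the edges. The cross-section shrinks linearly with z (the slice at the apex is degenerate and omitted).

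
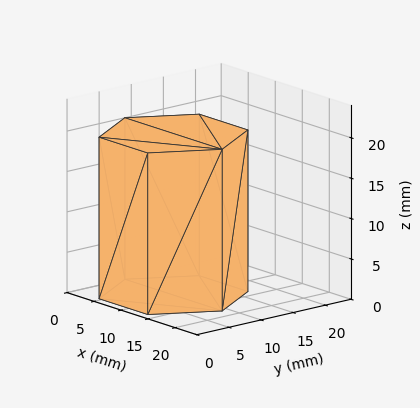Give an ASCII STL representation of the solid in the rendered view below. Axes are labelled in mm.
Reading the render: the shape is a regular 6-sided prism (a cylinder approximated with 6 flat sides), circumscribed radius ≈ 9 mm, height ≈ 20 mm (dimensions read to the nearest mm from the axis ticks). For the STL, each face is triangulated and given an outward normal.

solid part
  facet normal 0.0000 0.0000 -1.0000
    outer loop
      vertex 4.50 16.79 0.00
      vertex 13.50 16.79 0.00
      vertex 18.00 9.00 0.00
    endloop
  endfacet
  facet normal 0.0000 0.0000 -1.0000
    outer loop
      vertex 0.00 9.00 0.00
      vertex 4.50 16.79 0.00
      vertex 18.00 9.00 0.00
    endloop
  endfacet
  facet normal 0.0000 0.0000 -1.0000
    outer loop
      vertex 4.50 1.21 0.00
      vertex 0.00 9.00 0.00
      vertex 18.00 9.00 0.00
    endloop
  endfacet
  facet normal 0.0000 0.0000 -1.0000
    outer loop
      vertex 13.50 1.21 0.00
      vertex 4.50 1.21 0.00
      vertex 18.00 9.00 0.00
    endloop
  endfacet
  facet normal 0.0000 0.0000 1.0000
    outer loop
      vertex 18.00 9.00 20.00
      vertex 13.50 16.79 20.00
      vertex 4.50 16.79 20.00
    endloop
  endfacet
  facet normal 0.0000 0.0000 1.0000
    outer loop
      vertex 18.00 9.00 20.00
      vertex 4.50 16.79 20.00
      vertex 0.00 9.00 20.00
    endloop
  endfacet
  facet normal 0.0000 0.0000 1.0000
    outer loop
      vertex 18.00 9.00 20.00
      vertex 0.00 9.00 20.00
      vertex 4.50 1.21 20.00
    endloop
  endfacet
  facet normal 0.0000 0.0000 1.0000
    outer loop
      vertex 18.00 9.00 20.00
      vertex 4.50 1.21 20.00
      vertex 13.50 1.21 20.00
    endloop
  endfacet
  facet normal 0.8659 0.5002 0.0000
    outer loop
      vertex 18.00 9.00 0.00
      vertex 13.50 16.79 0.00
      vertex 13.50 16.79 20.00
    endloop
  endfacet
  facet normal 0.8659 0.5002 0.0000
    outer loop
      vertex 18.00 9.00 0.00
      vertex 13.50 16.79 20.00
      vertex 18.00 9.00 20.00
    endloop
  endfacet
  facet normal 0.0000 1.0000 0.0000
    outer loop
      vertex 13.50 16.79 0.00
      vertex 4.50 16.79 0.00
      vertex 4.50 16.79 20.00
    endloop
  endfacet
  facet normal 0.0000 1.0000 0.0000
    outer loop
      vertex 13.50 16.79 0.00
      vertex 4.50 16.79 20.00
      vertex 13.50 16.79 20.00
    endloop
  endfacet
  facet normal -0.8659 0.5002 0.0000
    outer loop
      vertex 4.50 16.79 0.00
      vertex 0.00 9.00 0.00
      vertex 0.00 9.00 20.00
    endloop
  endfacet
  facet normal -0.8659 0.5002 0.0000
    outer loop
      vertex 4.50 16.79 0.00
      vertex 0.00 9.00 20.00
      vertex 4.50 16.79 20.00
    endloop
  endfacet
  facet normal -0.8659 -0.5002 0.0000
    outer loop
      vertex 0.00 9.00 0.00
      vertex 4.50 1.21 0.00
      vertex 4.50 1.21 20.00
    endloop
  endfacet
  facet normal -0.8659 -0.5002 0.0000
    outer loop
      vertex 0.00 9.00 0.00
      vertex 4.50 1.21 20.00
      vertex 0.00 9.00 20.00
    endloop
  endfacet
  facet normal 0.0000 -1.0000 0.0000
    outer loop
      vertex 4.50 1.21 0.00
      vertex 13.50 1.21 0.00
      vertex 13.50 1.21 20.00
    endloop
  endfacet
  facet normal 0.0000 -1.0000 0.0000
    outer loop
      vertex 4.50 1.21 0.00
      vertex 13.50 1.21 20.00
      vertex 4.50 1.21 20.00
    endloop
  endfacet
  facet normal 0.8659 -0.5002 0.0000
    outer loop
      vertex 13.50 1.21 0.00
      vertex 18.00 9.00 0.00
      vertex 18.00 9.00 20.00
    endloop
  endfacet
  facet normal 0.8659 -0.5002 0.0000
    outer loop
      vertex 13.50 1.21 0.00
      vertex 18.00 9.00 20.00
      vertex 13.50 1.21 20.00
    endloop
  endfacet
endsolid part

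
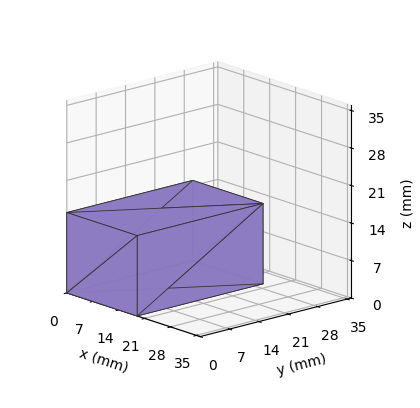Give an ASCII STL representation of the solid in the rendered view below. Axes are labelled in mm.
Reading the render: the shape is a rectangular box, roughly 19 × 30 mm footprint and 15 mm tall (dimensions read to the nearest mm from the axis ticks). For the STL, each face is triangulated and given an outward normal.

solid part
  facet normal 0.0000 0.0000 -1.0000
    outer loop
      vertex 19.00 30.00 0.00
      vertex 19.00 0.00 0.00
      vertex 0.00 0.00 0.00
    endloop
  endfacet
  facet normal 0.0000 0.0000 -1.0000
    outer loop
      vertex 0.00 30.00 0.00
      vertex 19.00 30.00 0.00
      vertex 0.00 0.00 0.00
    endloop
  endfacet
  facet normal 0.0000 0.0000 1.0000
    outer loop
      vertex 0.00 0.00 15.00
      vertex 19.00 0.00 15.00
      vertex 19.00 30.00 15.00
    endloop
  endfacet
  facet normal 0.0000 0.0000 1.0000
    outer loop
      vertex 0.00 0.00 15.00
      vertex 19.00 30.00 15.00
      vertex 0.00 30.00 15.00
    endloop
  endfacet
  facet normal 0.0000 -1.0000 0.0000
    outer loop
      vertex 0.00 0.00 0.00
      vertex 19.00 0.00 0.00
      vertex 19.00 0.00 15.00
    endloop
  endfacet
  facet normal 0.0000 -1.0000 0.0000
    outer loop
      vertex 0.00 0.00 0.00
      vertex 19.00 0.00 15.00
      vertex 0.00 0.00 15.00
    endloop
  endfacet
  facet normal 0.0000 1.0000 0.0000
    outer loop
      vertex 19.00 30.00 15.00
      vertex 19.00 30.00 0.00
      vertex 0.00 30.00 0.00
    endloop
  endfacet
  facet normal 0.0000 1.0000 0.0000
    outer loop
      vertex 0.00 30.00 15.00
      vertex 19.00 30.00 15.00
      vertex 0.00 30.00 0.00
    endloop
  endfacet
  facet normal -1.0000 0.0000 0.0000
    outer loop
      vertex 0.00 30.00 15.00
      vertex 0.00 30.00 0.00
      vertex 0.00 0.00 0.00
    endloop
  endfacet
  facet normal -1.0000 0.0000 0.0000
    outer loop
      vertex 0.00 0.00 15.00
      vertex 0.00 30.00 15.00
      vertex 0.00 0.00 0.00
    endloop
  endfacet
  facet normal 1.0000 0.0000 0.0000
    outer loop
      vertex 19.00 0.00 0.00
      vertex 19.00 30.00 0.00
      vertex 19.00 30.00 15.00
    endloop
  endfacet
  facet normal 1.0000 0.0000 0.0000
    outer loop
      vertex 19.00 0.00 0.00
      vertex 19.00 30.00 15.00
      vertex 19.00 0.00 15.00
    endloop
  endfacet
endsolid part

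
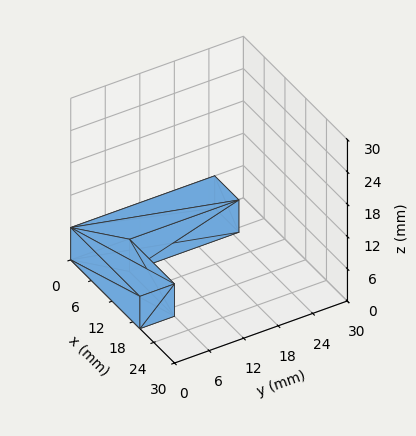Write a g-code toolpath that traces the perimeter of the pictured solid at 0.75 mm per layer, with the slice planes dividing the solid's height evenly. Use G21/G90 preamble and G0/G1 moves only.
Reading the render: the shape is an L-shaped prism: outer 20 × 25 mm, arm thicknesses ≈ 6 mm (horizontal) and 7 mm (vertical), extruded 6 mm in z (dimensions read to the nearest mm from the axis ticks). For the g-code, the solid's height is divided into equal slices at the stated Δz and each level perimeter traced with G1 moves after a G0 lift.

; perimeter-only toolpath
G21 ; units = mm
G90 ; absolute positioning
G28 ; home
; layer 1
G0 Z0.75
G0 X0.00 Y0.00
G1 X20.00 Y0.00
G1 X20.00 Y6.00
G1 X7.00 Y6.00
G1 X7.00 Y25.00
G1 X0.00 Y25.00
G1 X0.00 Y0.00
; layer 2
G0 Z1.50
G0 X0.00 Y0.00
G1 X20.00 Y0.00
G1 X20.00 Y6.00
G1 X7.00 Y6.00
G1 X7.00 Y25.00
G1 X0.00 Y25.00
G1 X0.00 Y0.00
; layer 3
G0 Z2.25
G0 X0.00 Y0.00
G1 X20.00 Y0.00
G1 X20.00 Y6.00
G1 X7.00 Y6.00
G1 X7.00 Y25.00
G1 X0.00 Y25.00
G1 X0.00 Y0.00
; layer 4
G0 Z3.00
G0 X0.00 Y0.00
G1 X20.00 Y0.00
G1 X20.00 Y6.00
G1 X7.00 Y6.00
G1 X7.00 Y25.00
G1 X0.00 Y25.00
G1 X0.00 Y0.00
; layer 5
G0 Z3.75
G0 X0.00 Y0.00
G1 X20.00 Y0.00
G1 X20.00 Y6.00
G1 X7.00 Y6.00
G1 X7.00 Y25.00
G1 X0.00 Y25.00
G1 X0.00 Y0.00
; layer 6
G0 Z4.50
G0 X0.00 Y0.00
G1 X20.00 Y0.00
G1 X20.00 Y6.00
G1 X7.00 Y6.00
G1 X7.00 Y25.00
G1 X0.00 Y25.00
G1 X0.00 Y0.00
; layer 7
G0 Z5.25
G0 X0.00 Y0.00
G1 X20.00 Y0.00
G1 X20.00 Y6.00
G1 X7.00 Y6.00
G1 X7.00 Y25.00
G1 X0.00 Y25.00
G1 X0.00 Y0.00
; layer 8
G0 Z6.00
G0 X0.00 Y0.00
G1 X20.00 Y0.00
G1 X20.00 Y6.00
G1 X7.00 Y6.00
G1 X7.00 Y25.00
G1 X0.00 Y25.00
G1 X0.00 Y0.00
M2 ; end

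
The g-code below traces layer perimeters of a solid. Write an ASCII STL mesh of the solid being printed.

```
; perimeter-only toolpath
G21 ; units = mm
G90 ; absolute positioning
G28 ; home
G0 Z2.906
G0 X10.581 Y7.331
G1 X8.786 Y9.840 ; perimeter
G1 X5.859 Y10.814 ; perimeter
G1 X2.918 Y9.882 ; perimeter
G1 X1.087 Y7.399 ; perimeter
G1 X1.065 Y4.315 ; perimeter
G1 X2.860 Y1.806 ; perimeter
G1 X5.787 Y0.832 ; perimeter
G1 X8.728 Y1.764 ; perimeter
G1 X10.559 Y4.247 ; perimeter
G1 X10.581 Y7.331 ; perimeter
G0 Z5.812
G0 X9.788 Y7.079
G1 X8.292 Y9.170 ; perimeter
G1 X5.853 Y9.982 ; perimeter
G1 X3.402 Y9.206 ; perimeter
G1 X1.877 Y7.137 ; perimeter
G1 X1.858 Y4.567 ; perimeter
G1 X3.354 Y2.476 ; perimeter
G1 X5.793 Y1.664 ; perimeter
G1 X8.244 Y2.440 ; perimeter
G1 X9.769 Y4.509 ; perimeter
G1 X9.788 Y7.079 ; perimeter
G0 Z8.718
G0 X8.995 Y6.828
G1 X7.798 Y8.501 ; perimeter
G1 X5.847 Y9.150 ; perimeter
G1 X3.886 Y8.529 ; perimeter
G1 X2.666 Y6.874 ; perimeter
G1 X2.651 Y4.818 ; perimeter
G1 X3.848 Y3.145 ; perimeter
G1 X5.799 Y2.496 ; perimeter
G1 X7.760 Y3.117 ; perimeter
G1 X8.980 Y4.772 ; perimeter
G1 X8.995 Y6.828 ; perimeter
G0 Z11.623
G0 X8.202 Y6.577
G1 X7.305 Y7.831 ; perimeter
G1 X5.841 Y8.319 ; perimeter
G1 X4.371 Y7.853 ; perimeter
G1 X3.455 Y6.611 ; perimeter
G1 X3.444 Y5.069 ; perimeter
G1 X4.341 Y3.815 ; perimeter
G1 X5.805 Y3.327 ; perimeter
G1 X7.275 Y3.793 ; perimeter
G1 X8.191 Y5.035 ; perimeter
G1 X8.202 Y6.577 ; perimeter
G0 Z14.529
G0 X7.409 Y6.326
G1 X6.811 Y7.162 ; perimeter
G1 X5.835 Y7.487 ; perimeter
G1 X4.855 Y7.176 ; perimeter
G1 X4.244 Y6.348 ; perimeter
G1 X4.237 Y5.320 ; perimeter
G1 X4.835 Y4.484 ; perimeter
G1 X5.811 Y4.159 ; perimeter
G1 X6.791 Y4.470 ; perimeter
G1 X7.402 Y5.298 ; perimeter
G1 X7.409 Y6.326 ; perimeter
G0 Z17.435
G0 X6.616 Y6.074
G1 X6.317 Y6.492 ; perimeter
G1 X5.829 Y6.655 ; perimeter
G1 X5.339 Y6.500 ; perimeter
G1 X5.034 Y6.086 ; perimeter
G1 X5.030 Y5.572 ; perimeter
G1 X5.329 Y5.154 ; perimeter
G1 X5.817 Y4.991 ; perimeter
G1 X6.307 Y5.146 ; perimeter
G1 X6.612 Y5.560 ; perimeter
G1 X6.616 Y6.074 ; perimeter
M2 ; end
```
solid part
  facet normal 0.0000 0.0000 -1.0000
    outer loop
      vertex 5.865 11.646 0.000
      vertex 9.280 10.509 0.000
      vertex 11.374 7.582 0.000
    endloop
  endfacet
  facet normal 0.0000 0.0000 -1.0000
    outer loop
      vertex 2.434 10.559 0.000
      vertex 5.865 11.646 0.000
      vertex 11.374 7.582 0.000
    endloop
  endfacet
  facet normal 0.0000 0.0000 -1.0000
    outer loop
      vertex 0.298 7.662 0.000
      vertex 2.434 10.559 0.000
      vertex 11.374 7.582 0.000
    endloop
  endfacet
  facet normal 0.0000 0.0000 -1.0000
    outer loop
      vertex 0.272 4.064 0.000
      vertex 0.298 7.662 0.000
      vertex 11.374 7.582 0.000
    endloop
  endfacet
  facet normal 0.0000 0.0000 -1.0000
    outer loop
      vertex 2.366 1.137 0.000
      vertex 0.272 4.064 0.000
      vertex 11.374 7.582 0.000
    endloop
  endfacet
  facet normal 0.0000 0.0000 -1.0000
    outer loop
      vertex 5.781 0.000 0.000
      vertex 2.366 1.137 0.000
      vertex 11.374 7.582 0.000
    endloop
  endfacet
  facet normal 0.0000 0.0000 -1.0000
    outer loop
      vertex 9.212 1.087 0.000
      vertex 5.781 0.000 0.000
      vertex 11.374 7.582 0.000
    endloop
  endfacet
  facet normal 0.0000 0.0000 -1.0000
    outer loop
      vertex 11.348 3.984 0.000
      vertex 9.212 1.087 0.000
      vertex 11.374 7.582 0.000
    endloop
  endfacet
  facet normal 0.7847 0.5614 0.2627
    outer loop
      vertex 11.374 7.582 0.000
      vertex 9.280 10.509 0.000
      vertex 5.823 5.823 20.341
    endloop
  endfacet
  facet normal 0.3048 0.9155 0.2627
    outer loop
      vertex 9.280 10.509 0.000
      vertex 5.865 11.646 0.000
      vertex 5.823 5.823 20.341
    endloop
  endfacet
  facet normal -0.2914 0.9198 0.2627
    outer loop
      vertex 5.865 11.646 0.000
      vertex 2.434 10.559 0.000
      vertex 5.823 5.823 20.341
    endloop
  endfacet
  facet normal -0.7766 0.5726 0.2627
    outer loop
      vertex 2.434 10.559 0.000
      vertex 0.298 7.662 0.000
      vertex 5.823 5.823 20.341
    endloop
  endfacet
  facet normal -0.9649 0.0070 0.2627
    outer loop
      vertex 0.298 7.662 0.000
      vertex 0.272 4.064 0.000
      vertex 5.823 5.823 20.341
    endloop
  endfacet
  facet normal -0.7847 -0.5614 0.2627
    outer loop
      vertex 0.272 4.064 0.000
      vertex 2.366 1.137 0.000
      vertex 5.823 5.823 20.341
    endloop
  endfacet
  facet normal -0.3048 -0.9155 0.2627
    outer loop
      vertex 2.366 1.137 0.000
      vertex 5.781 0.000 0.000
      vertex 5.823 5.823 20.341
    endloop
  endfacet
  facet normal 0.2914 -0.9198 0.2627
    outer loop
      vertex 5.781 0.000 0.000
      vertex 9.212 1.087 0.000
      vertex 5.823 5.823 20.341
    endloop
  endfacet
  facet normal 0.7766 -0.5726 0.2627
    outer loop
      vertex 9.212 1.087 0.000
      vertex 11.348 3.984 0.000
      vertex 5.823 5.823 20.341
    endloop
  endfacet
  facet normal 0.9649 -0.0070 0.2627
    outer loop
      vertex 11.348 3.984 0.000
      vertex 11.374 7.582 0.000
      vertex 5.823 5.823 20.341
    endloop
  endfacet
endsolid part

The G0 Z moves step by Δz≈2.906 mm. The G1 loops shrink linearly with z, so the solid tapers from its base footprint up to z≈20.3. Closing with a flat bottom cap and the tapered top and triangulating gives 18 facets — a regular 10-sided pyramid, base circumscribed radius ≈ 5.82 mm, apex at z ≈ 20.3 mm.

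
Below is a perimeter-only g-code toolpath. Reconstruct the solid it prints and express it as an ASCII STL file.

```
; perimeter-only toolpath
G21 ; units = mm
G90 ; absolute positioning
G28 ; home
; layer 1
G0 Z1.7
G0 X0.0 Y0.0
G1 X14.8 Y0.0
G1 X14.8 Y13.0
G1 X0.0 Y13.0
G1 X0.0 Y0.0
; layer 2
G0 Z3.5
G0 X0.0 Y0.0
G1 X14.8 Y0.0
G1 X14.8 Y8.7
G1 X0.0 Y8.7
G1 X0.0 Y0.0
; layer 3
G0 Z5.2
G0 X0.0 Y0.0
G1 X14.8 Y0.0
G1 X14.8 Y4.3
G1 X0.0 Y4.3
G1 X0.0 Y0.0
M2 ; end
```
solid part
  facet normal 0.0000 0.0000 -1.0000
    outer loop
      vertex 14.8 17.3 0.0
      vertex 14.8 0.0 0.0
      vertex 0.0 0.0 0.0
    endloop
  endfacet
  facet normal 0.0000 0.0000 -1.0000
    outer loop
      vertex 0.0 17.3 0.0
      vertex 14.8 17.3 0.0
      vertex 0.0 0.0 0.0
    endloop
  endfacet
  facet normal 0.0000 -1.0000 0.0000
    outer loop
      vertex 0.0 0.0 0.0
      vertex 14.8 0.0 0.0
      vertex 14.8 0.0 6.9
    endloop
  endfacet
  facet normal 0.0000 -1.0000 0.0000
    outer loop
      vertex 0.0 0.0 0.0
      vertex 14.8 0.0 6.9
      vertex 0.0 0.0 6.9
    endloop
  endfacet
  facet normal 0.0000 0.3705 0.9288
    outer loop
      vertex 0.0 0.0 6.9
      vertex 14.8 0.0 6.9
      vertex 14.8 17.3 0.0
    endloop
  endfacet
  facet normal 0.0000 0.3705 0.9288
    outer loop
      vertex 0.0 0.0 6.9
      vertex 14.8 17.3 0.0
      vertex 0.0 17.3 0.0
    endloop
  endfacet
  facet normal -1.0000 0.0000 0.0000
    outer loop
      vertex 0.0 0.0 6.9
      vertex 0.0 17.3 0.0
      vertex 0.0 0.0 0.0
    endloop
  endfacet
  facet normal 1.0000 0.0000 0.0000
    outer loop
      vertex 14.8 0.0 0.0
      vertex 14.8 17.3 0.0
      vertex 14.8 0.0 6.9
    endloop
  endfacet
endsolid part

The G0 Z moves step by Δz≈1.7 mm. The G1 loops shrink linearly with z, so the solid tapers from its base footprint up to z≈6.9. Closing with a flat bottom cap and the tapered top and triangulating gives 8 facets — a wedge (ramp): 14.8 × 17.3 mm base, rising to 6.9 mm along the y=0 edge and sloping linearly to z=0 at y=17.3.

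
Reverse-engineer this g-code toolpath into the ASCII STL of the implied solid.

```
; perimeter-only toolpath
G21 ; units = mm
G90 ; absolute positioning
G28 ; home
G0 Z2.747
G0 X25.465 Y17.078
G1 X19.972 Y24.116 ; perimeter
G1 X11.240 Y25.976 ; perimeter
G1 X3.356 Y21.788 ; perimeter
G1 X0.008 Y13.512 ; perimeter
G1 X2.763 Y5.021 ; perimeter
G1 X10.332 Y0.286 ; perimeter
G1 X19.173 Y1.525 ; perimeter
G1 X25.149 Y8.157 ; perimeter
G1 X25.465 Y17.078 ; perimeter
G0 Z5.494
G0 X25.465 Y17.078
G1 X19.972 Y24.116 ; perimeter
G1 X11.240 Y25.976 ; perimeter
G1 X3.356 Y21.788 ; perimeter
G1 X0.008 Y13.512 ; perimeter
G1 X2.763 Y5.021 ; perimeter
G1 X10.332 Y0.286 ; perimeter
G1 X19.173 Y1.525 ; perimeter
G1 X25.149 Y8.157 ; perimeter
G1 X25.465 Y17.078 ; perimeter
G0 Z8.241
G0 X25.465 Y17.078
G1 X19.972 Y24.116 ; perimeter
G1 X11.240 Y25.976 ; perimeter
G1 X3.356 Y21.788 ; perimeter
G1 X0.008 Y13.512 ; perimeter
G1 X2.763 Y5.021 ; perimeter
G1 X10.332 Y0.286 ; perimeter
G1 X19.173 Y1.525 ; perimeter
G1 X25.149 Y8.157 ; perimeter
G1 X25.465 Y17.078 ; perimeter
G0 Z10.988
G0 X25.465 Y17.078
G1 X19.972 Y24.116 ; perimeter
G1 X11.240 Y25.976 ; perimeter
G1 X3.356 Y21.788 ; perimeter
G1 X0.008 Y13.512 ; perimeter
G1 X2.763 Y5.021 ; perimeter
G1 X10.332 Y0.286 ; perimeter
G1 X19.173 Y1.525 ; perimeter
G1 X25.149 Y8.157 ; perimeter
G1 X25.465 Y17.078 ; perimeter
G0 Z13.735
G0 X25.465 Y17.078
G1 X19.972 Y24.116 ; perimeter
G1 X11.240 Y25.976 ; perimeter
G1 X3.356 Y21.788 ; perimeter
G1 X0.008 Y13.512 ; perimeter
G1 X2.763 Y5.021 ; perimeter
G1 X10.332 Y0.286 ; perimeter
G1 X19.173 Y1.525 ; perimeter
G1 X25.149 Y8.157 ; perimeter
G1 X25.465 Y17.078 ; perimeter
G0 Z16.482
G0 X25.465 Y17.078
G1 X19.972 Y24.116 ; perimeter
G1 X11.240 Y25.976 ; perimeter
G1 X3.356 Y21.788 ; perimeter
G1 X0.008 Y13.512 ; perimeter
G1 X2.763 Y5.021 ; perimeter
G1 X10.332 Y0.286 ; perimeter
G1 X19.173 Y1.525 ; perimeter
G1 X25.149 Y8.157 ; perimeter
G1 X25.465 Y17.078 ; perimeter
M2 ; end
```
solid part
  facet normal 0.0000 0.0000 -1.0000
    outer loop
      vertex 11.240 25.976 0.000
      vertex 19.972 24.116 0.000
      vertex 25.465 17.078 0.000
    endloop
  endfacet
  facet normal 0.0000 0.0000 -1.0000
    outer loop
      vertex 3.356 21.788 0.000
      vertex 11.240 25.976 0.000
      vertex 25.465 17.078 0.000
    endloop
  endfacet
  facet normal 0.0000 0.0000 -1.0000
    outer loop
      vertex 0.008 13.512 0.000
      vertex 3.356 21.788 0.000
      vertex 25.465 17.078 0.000
    endloop
  endfacet
  facet normal 0.0000 0.0000 -1.0000
    outer loop
      vertex 2.763 5.021 0.000
      vertex 0.008 13.512 0.000
      vertex 25.465 17.078 0.000
    endloop
  endfacet
  facet normal 0.0000 0.0000 -1.0000
    outer loop
      vertex 10.332 0.286 0.000
      vertex 2.763 5.021 0.000
      vertex 25.465 17.078 0.000
    endloop
  endfacet
  facet normal 0.0000 0.0000 -1.0000
    outer loop
      vertex 19.173 1.525 0.000
      vertex 10.332 0.286 0.000
      vertex 25.465 17.078 0.000
    endloop
  endfacet
  facet normal 0.0000 0.0000 -1.0000
    outer loop
      vertex 25.149 8.157 0.000
      vertex 19.173 1.525 0.000
      vertex 25.465 17.078 0.000
    endloop
  endfacet
  facet normal 0.0000 0.0000 1.0000
    outer loop
      vertex 25.465 17.078 16.482
      vertex 19.972 24.116 16.482
      vertex 11.240 25.976 16.482
    endloop
  endfacet
  facet normal 0.0000 0.0000 1.0000
    outer loop
      vertex 25.465 17.078 16.482
      vertex 11.240 25.976 16.482
      vertex 3.356 21.788 16.482
    endloop
  endfacet
  facet normal 0.0000 0.0000 1.0000
    outer loop
      vertex 25.465 17.078 16.482
      vertex 3.356 21.788 16.482
      vertex 0.008 13.512 16.482
    endloop
  endfacet
  facet normal 0.0000 0.0000 1.0000
    outer loop
      vertex 25.465 17.078 16.482
      vertex 0.008 13.512 16.482
      vertex 2.763 5.021 16.482
    endloop
  endfacet
  facet normal 0.0000 0.0000 1.0000
    outer loop
      vertex 25.465 17.078 16.482
      vertex 2.763 5.021 16.482
      vertex 10.332 0.286 16.482
    endloop
  endfacet
  facet normal 0.0000 0.0000 1.0000
    outer loop
      vertex 25.465 17.078 16.482
      vertex 10.332 0.286 16.482
      vertex 19.173 1.525 16.482
    endloop
  endfacet
  facet normal 0.0000 0.0000 1.0000
    outer loop
      vertex 25.465 17.078 16.482
      vertex 19.173 1.525 16.482
      vertex 25.149 8.157 16.482
    endloop
  endfacet
  facet normal 0.7883 0.6153 0.0000
    outer loop
      vertex 25.465 17.078 0.000
      vertex 19.972 24.116 0.000
      vertex 19.972 24.116 16.482
    endloop
  endfacet
  facet normal 0.7883 0.6153 0.0000
    outer loop
      vertex 25.465 17.078 0.000
      vertex 19.972 24.116 16.482
      vertex 25.465 17.078 16.482
    endloop
  endfacet
  facet normal 0.2083 0.9781 0.0000
    outer loop
      vertex 19.972 24.116 0.000
      vertex 11.240 25.976 0.000
      vertex 11.240 25.976 16.482
    endloop
  endfacet
  facet normal 0.2083 0.9781 0.0000
    outer loop
      vertex 19.972 24.116 0.000
      vertex 11.240 25.976 16.482
      vertex 19.972 24.116 16.482
    endloop
  endfacet
  facet normal -0.4691 0.8831 0.0000
    outer loop
      vertex 11.240 25.976 0.000
      vertex 3.356 21.788 0.000
      vertex 3.356 21.788 16.482
    endloop
  endfacet
  facet normal -0.4691 0.8831 0.0000
    outer loop
      vertex 11.240 25.976 0.000
      vertex 3.356 21.788 16.482
      vertex 11.240 25.976 16.482
    endloop
  endfacet
  facet normal -0.9270 0.3750 0.0000
    outer loop
      vertex 3.356 21.788 0.000
      vertex 0.008 13.512 0.000
      vertex 0.008 13.512 16.482
    endloop
  endfacet
  facet normal -0.9270 0.3750 0.0000
    outer loop
      vertex 3.356 21.788 0.000
      vertex 0.008 13.512 16.482
      vertex 3.356 21.788 16.482
    endloop
  endfacet
  facet normal -0.9512 -0.3086 0.0000
    outer loop
      vertex 0.008 13.512 0.000
      vertex 2.763 5.021 0.000
      vertex 2.763 5.021 16.482
    endloop
  endfacet
  facet normal -0.9512 -0.3086 0.0000
    outer loop
      vertex 0.008 13.512 0.000
      vertex 2.763 5.021 16.482
      vertex 0.008 13.512 16.482
    endloop
  endfacet
  facet normal -0.5304 -0.8478 0.0000
    outer loop
      vertex 2.763 5.021 0.000
      vertex 10.332 0.286 0.000
      vertex 10.332 0.286 16.482
    endloop
  endfacet
  facet normal -0.5304 -0.8478 0.0000
    outer loop
      vertex 2.763 5.021 0.000
      vertex 10.332 0.286 16.482
      vertex 2.763 5.021 16.482
    endloop
  endfacet
  facet normal 0.1388 -0.9903 0.0000
    outer loop
      vertex 10.332 0.286 0.000
      vertex 19.173 1.525 0.000
      vertex 19.173 1.525 16.482
    endloop
  endfacet
  facet normal 0.1388 -0.9903 0.0000
    outer loop
      vertex 10.332 0.286 0.000
      vertex 19.173 1.525 16.482
      vertex 10.332 0.286 16.482
    endloop
  endfacet
  facet normal 0.7429 -0.6694 0.0000
    outer loop
      vertex 19.173 1.525 0.000
      vertex 25.149 8.157 0.000
      vertex 25.149 8.157 16.482
    endloop
  endfacet
  facet normal 0.7429 -0.6694 0.0000
    outer loop
      vertex 19.173 1.525 0.000
      vertex 25.149 8.157 16.482
      vertex 19.173 1.525 16.482
    endloop
  endfacet
  facet normal 0.9994 -0.0354 0.0000
    outer loop
      vertex 25.149 8.157 0.000
      vertex 25.465 17.078 0.000
      vertex 25.465 17.078 16.482
    endloop
  endfacet
  facet normal 0.9994 -0.0354 0.0000
    outer loop
      vertex 25.149 8.157 0.000
      vertex 25.465 17.078 16.482
      vertex 25.149 8.157 16.482
    endloop
  endfacet
endsolid part

The G0 Z moves step by Δz≈2.747 mm. Every layer's G1 loop is the same polygon, so the solid is a straight extrusion of it from z=0 to z≈16.5. Closing with flat bottom and top caps and triangulating gives 32 facets — a regular 9-sided prism (a cylinder approximated with 9 flat sides), circumscribed radius ≈ 13.1 mm, height ≈ 16.5 mm.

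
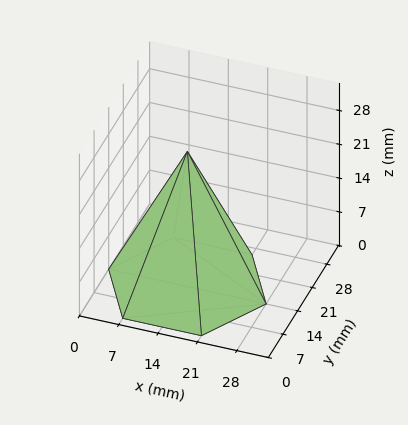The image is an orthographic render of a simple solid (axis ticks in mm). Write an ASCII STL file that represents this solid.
Reading the render: the shape is a regular 6-sided pyramid, base circumscribed radius ≈ 14 mm, apex at z ≈ 28 mm (dimensions read to the nearest mm from the axis ticks). For the STL, each face is triangulated and given an outward normal.

solid part
  facet normal 0.0000 0.0000 -1.0000
    outer loop
      vertex 7.00 26.12 0.00
      vertex 21.00 26.12 0.00
      vertex 28.00 14.00 0.00
    endloop
  endfacet
  facet normal 0.0000 0.0000 -1.0000
    outer loop
      vertex 0.00 14.00 0.00
      vertex 7.00 26.12 0.00
      vertex 28.00 14.00 0.00
    endloop
  endfacet
  facet normal 0.0000 0.0000 -1.0000
    outer loop
      vertex 7.00 1.88 0.00
      vertex 0.00 14.00 0.00
      vertex 28.00 14.00 0.00
    endloop
  endfacet
  facet normal 0.0000 0.0000 -1.0000
    outer loop
      vertex 21.00 1.88 0.00
      vertex 7.00 1.88 0.00
      vertex 28.00 14.00 0.00
    endloop
  endfacet
  facet normal 0.7947 0.4590 0.3973
    outer loop
      vertex 28.00 14.00 0.00
      vertex 21.00 26.12 0.00
      vertex 14.00 14.00 28.00
    endloop
  endfacet
  facet normal 0.0000 0.9177 0.3972
    outer loop
      vertex 21.00 26.12 0.00
      vertex 7.00 26.12 0.00
      vertex 14.00 14.00 28.00
    endloop
  endfacet
  facet normal -0.7947 0.4590 0.3973
    outer loop
      vertex 7.00 26.12 0.00
      vertex 0.00 14.00 0.00
      vertex 14.00 14.00 28.00
    endloop
  endfacet
  facet normal -0.7947 -0.4590 0.3973
    outer loop
      vertex 0.00 14.00 0.00
      vertex 7.00 1.88 0.00
      vertex 14.00 14.00 28.00
    endloop
  endfacet
  facet normal 0.0000 -0.9177 0.3972
    outer loop
      vertex 7.00 1.88 0.00
      vertex 21.00 1.88 0.00
      vertex 14.00 14.00 28.00
    endloop
  endfacet
  facet normal 0.7947 -0.4590 0.3973
    outer loop
      vertex 21.00 1.88 0.00
      vertex 28.00 14.00 0.00
      vertex 14.00 14.00 28.00
    endloop
  endfacet
endsolid part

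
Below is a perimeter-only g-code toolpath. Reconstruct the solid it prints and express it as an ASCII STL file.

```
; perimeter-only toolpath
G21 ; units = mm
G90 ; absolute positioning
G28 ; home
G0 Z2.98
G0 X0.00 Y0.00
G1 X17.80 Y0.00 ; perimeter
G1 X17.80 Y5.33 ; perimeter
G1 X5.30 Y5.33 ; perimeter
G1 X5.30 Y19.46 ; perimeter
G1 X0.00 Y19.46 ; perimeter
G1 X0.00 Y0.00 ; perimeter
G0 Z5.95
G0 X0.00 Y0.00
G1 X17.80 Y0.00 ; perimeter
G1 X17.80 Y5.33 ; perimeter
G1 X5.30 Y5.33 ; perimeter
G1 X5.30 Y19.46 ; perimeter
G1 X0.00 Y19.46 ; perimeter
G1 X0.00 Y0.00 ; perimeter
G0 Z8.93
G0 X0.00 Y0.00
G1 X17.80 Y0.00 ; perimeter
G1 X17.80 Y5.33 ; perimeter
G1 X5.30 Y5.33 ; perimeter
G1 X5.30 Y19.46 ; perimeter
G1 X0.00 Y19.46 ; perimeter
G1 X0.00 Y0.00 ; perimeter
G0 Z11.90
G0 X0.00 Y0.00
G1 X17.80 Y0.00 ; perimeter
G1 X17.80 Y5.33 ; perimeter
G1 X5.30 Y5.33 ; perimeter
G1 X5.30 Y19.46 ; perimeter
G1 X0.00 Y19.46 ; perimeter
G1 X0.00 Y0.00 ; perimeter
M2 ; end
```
solid part
  facet normal 0.0000 0.0000 -1.0000
    outer loop
      vertex 17.80 5.33 0.00
      vertex 17.80 0.00 0.00
      vertex 0.00 0.00 0.00
    endloop
  endfacet
  facet normal 0.0000 0.0000 -1.0000
    outer loop
      vertex 5.30 5.33 0.00
      vertex 17.80 5.33 0.00
      vertex 0.00 0.00 0.00
    endloop
  endfacet
  facet normal 0.0000 0.0000 -1.0000
    outer loop
      vertex 5.30 19.46 0.00
      vertex 5.30 5.33 0.00
      vertex 0.00 0.00 0.00
    endloop
  endfacet
  facet normal 0.0000 0.0000 -1.0000
    outer loop
      vertex 0.00 19.46 0.00
      vertex 5.30 19.46 0.00
      vertex 0.00 0.00 0.00
    endloop
  endfacet
  facet normal 0.0000 0.0000 1.0000
    outer loop
      vertex 0.00 0.00 11.90
      vertex 17.80 0.00 11.90
      vertex 17.80 5.33 11.90
    endloop
  endfacet
  facet normal 0.0000 0.0000 1.0000
    outer loop
      vertex 0.00 0.00 11.90
      vertex 17.80 5.33 11.90
      vertex 5.30 5.33 11.90
    endloop
  endfacet
  facet normal 0.0000 0.0000 1.0000
    outer loop
      vertex 0.00 0.00 11.90
      vertex 5.30 5.33 11.90
      vertex 5.30 19.46 11.90
    endloop
  endfacet
  facet normal 0.0000 0.0000 1.0000
    outer loop
      vertex 0.00 0.00 11.90
      vertex 5.30 19.46 11.90
      vertex 0.00 19.46 11.90
    endloop
  endfacet
  facet normal 0.0000 -1.0000 0.0000
    outer loop
      vertex 0.00 0.00 0.00
      vertex 17.80 0.00 0.00
      vertex 17.80 0.00 11.90
    endloop
  endfacet
  facet normal 0.0000 -1.0000 0.0000
    outer loop
      vertex 0.00 0.00 0.00
      vertex 17.80 0.00 11.90
      vertex 0.00 0.00 11.90
    endloop
  endfacet
  facet normal 1.0000 0.0000 0.0000
    outer loop
      vertex 17.80 0.00 0.00
      vertex 17.80 5.33 0.00
      vertex 17.80 5.33 11.90
    endloop
  endfacet
  facet normal 1.0000 0.0000 0.0000
    outer loop
      vertex 17.80 0.00 0.00
      vertex 17.80 5.33 11.90
      vertex 17.80 0.00 11.90
    endloop
  endfacet
  facet normal 0.0000 1.0000 0.0000
    outer loop
      vertex 17.80 5.33 0.00
      vertex 5.30 5.33 0.00
      vertex 5.30 5.33 11.90
    endloop
  endfacet
  facet normal 0.0000 1.0000 0.0000
    outer loop
      vertex 17.80 5.33 0.00
      vertex 5.30 5.33 11.90
      vertex 17.80 5.33 11.90
    endloop
  endfacet
  facet normal 1.0000 0.0000 0.0000
    outer loop
      vertex 5.30 5.33 0.00
      vertex 5.30 19.46 0.00
      vertex 5.30 19.46 11.90
    endloop
  endfacet
  facet normal 1.0000 0.0000 0.0000
    outer loop
      vertex 5.30 5.33 0.00
      vertex 5.30 19.46 11.90
      vertex 5.30 5.33 11.90
    endloop
  endfacet
  facet normal 0.0000 1.0000 0.0000
    outer loop
      vertex 5.30 19.46 0.00
      vertex 0.00 19.46 0.00
      vertex 0.00 19.46 11.90
    endloop
  endfacet
  facet normal 0.0000 1.0000 0.0000
    outer loop
      vertex 5.30 19.46 0.00
      vertex 0.00 19.46 11.90
      vertex 5.30 19.46 11.90
    endloop
  endfacet
  facet normal -1.0000 0.0000 0.0000
    outer loop
      vertex 0.00 19.46 0.00
      vertex 0.00 0.00 0.00
      vertex 0.00 0.00 11.90
    endloop
  endfacet
  facet normal -1.0000 0.0000 0.0000
    outer loop
      vertex 0.00 19.46 0.00
      vertex 0.00 0.00 11.90
      vertex 0.00 19.46 11.90
    endloop
  endfacet
endsolid part

The G0 Z moves step by Δz≈2.98 mm. Every layer's G1 loop is the same polygon, so the solid is a straight extrusion of it from z=0 to z≈11.9. Closing with flat bottom and top caps and triangulating gives 20 facets — an L-shaped prism: outer 17.8 × 19.5 mm, arm thicknesses ≈ 5.33 mm (horizontal) and 5.3 mm (vertical), extruded 11.9 mm in z.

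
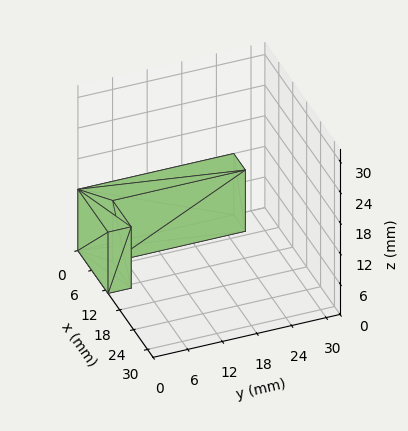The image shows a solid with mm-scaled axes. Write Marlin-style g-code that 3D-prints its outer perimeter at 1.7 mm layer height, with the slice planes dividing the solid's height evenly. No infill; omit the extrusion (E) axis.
Reading the render: the shape is an L-shaped prism: outer 13 × 27 mm, arm thicknesses ≈ 4 mm (horizontal) and 5 mm (vertical), extruded 12 mm in z (dimensions read to the nearest mm from the axis ticks). For the g-code, the solid's height is divided into equal slices at the stated Δz and each level perimeter traced with G1 moves after a G0 lift.

; perimeter-only toolpath
G21 ; units = mm
G90 ; absolute positioning
G28 ; home
; layer 1
G0 Z1.7
G0 X0.0 Y0.0
G1 X13.0 Y0.0
G1 X13.0 Y4.0
G1 X5.0 Y4.0
G1 X5.0 Y27.0
G1 X0.0 Y27.0
G1 X0.0 Y0.0
; layer 2
G0 Z3.4
G0 X0.0 Y0.0
G1 X13.0 Y0.0
G1 X13.0 Y4.0
G1 X5.0 Y4.0
G1 X5.0 Y27.0
G1 X0.0 Y27.0
G1 X0.0 Y0.0
; layer 3
G0 Z5.1
G0 X0.0 Y0.0
G1 X13.0 Y0.0
G1 X13.0 Y4.0
G1 X5.0 Y4.0
G1 X5.0 Y27.0
G1 X0.0 Y27.0
G1 X0.0 Y0.0
; layer 4
G0 Z6.9
G0 X0.0 Y0.0
G1 X13.0 Y0.0
G1 X13.0 Y4.0
G1 X5.0 Y4.0
G1 X5.0 Y27.0
G1 X0.0 Y27.0
G1 X0.0 Y0.0
; layer 5
G0 Z8.6
G0 X0.0 Y0.0
G1 X13.0 Y0.0
G1 X13.0 Y4.0
G1 X5.0 Y4.0
G1 X5.0 Y27.0
G1 X0.0 Y27.0
G1 X0.0 Y0.0
; layer 6
G0 Z10.3
G0 X0.0 Y0.0
G1 X13.0 Y0.0
G1 X13.0 Y4.0
G1 X5.0 Y4.0
G1 X5.0 Y27.0
G1 X0.0 Y27.0
G1 X0.0 Y0.0
; layer 7
G0 Z12.0
G0 X0.0 Y0.0
G1 X13.0 Y0.0
G1 X13.0 Y4.0
G1 X5.0 Y4.0
G1 X5.0 Y27.0
G1 X0.0 Y27.0
G1 X0.0 Y0.0
M2 ; end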